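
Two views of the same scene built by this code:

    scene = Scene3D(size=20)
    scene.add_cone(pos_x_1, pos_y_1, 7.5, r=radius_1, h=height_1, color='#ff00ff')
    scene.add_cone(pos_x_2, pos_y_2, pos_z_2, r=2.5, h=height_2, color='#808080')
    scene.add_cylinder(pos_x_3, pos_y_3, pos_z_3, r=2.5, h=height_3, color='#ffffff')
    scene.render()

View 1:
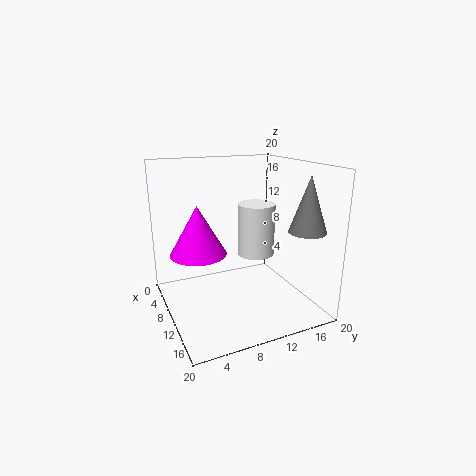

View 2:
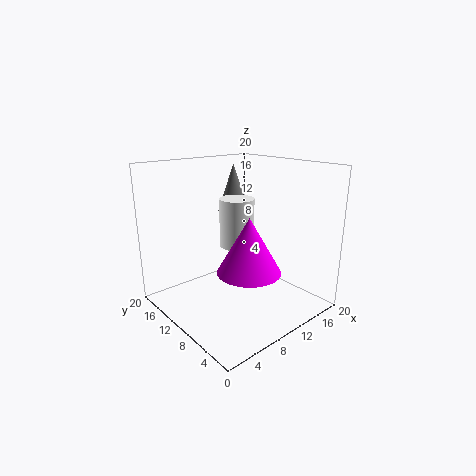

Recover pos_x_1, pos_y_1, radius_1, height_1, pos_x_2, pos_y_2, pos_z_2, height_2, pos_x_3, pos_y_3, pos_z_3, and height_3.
pos_x_1 = 7.5; pos_y_1 = 5; radius_1 = 4; height_1 = 7; pos_x_2 = 15.5; pos_y_2 = 17.5; pos_z_2 = 11.5; height_2 = 7.5; pos_x_3 = 11.5; pos_y_3 = 12; pos_z_3 = 8; height_3 = 7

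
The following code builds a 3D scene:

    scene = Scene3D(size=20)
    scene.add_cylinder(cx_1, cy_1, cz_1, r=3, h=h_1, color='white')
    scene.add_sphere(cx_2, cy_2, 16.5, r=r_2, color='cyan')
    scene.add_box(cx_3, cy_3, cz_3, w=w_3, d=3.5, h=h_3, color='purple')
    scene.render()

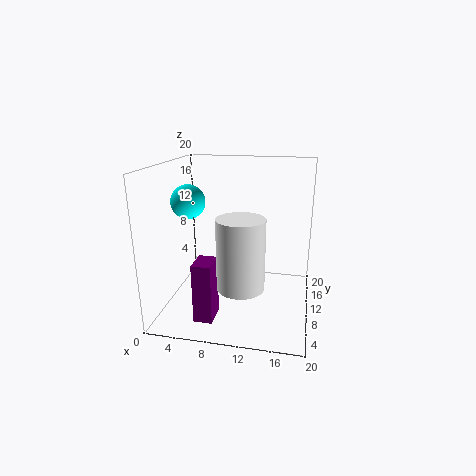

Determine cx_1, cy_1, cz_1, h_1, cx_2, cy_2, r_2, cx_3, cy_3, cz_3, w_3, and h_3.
cx_1 = 11.5, cy_1 = 4.5, cz_1 = 5.5, h_1 = 9, cx_2 = 5.5, cy_2 = 3.5, r_2 = 2, cx_3 = 5.5, cy_3 = 3, cz_3 = 0.5, w_3 = 2.5, h_3 = 8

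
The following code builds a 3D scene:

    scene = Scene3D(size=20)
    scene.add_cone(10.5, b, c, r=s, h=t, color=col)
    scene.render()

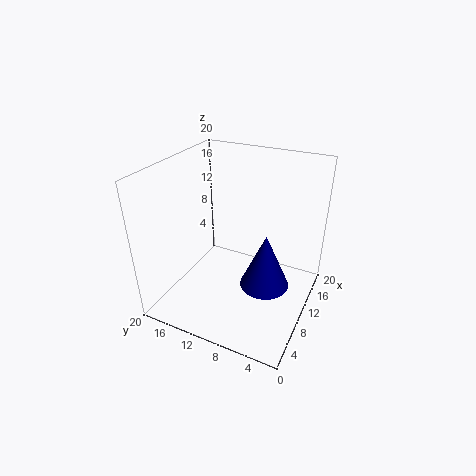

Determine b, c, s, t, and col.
b = 6; c = 3; s = 3.5; t = 8; col = 'navy'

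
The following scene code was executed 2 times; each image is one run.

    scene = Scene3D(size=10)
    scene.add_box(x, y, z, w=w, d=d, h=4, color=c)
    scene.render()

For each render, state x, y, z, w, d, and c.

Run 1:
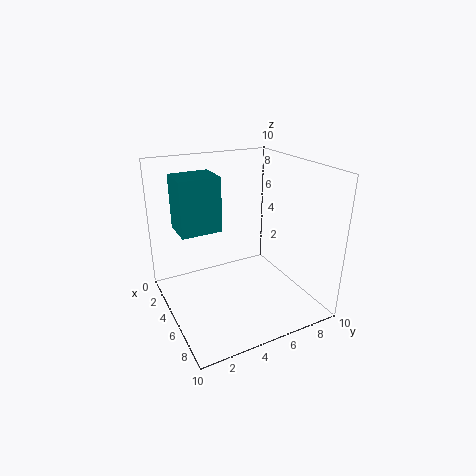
x = 1; y = 1.5; z = 5; w = 2.5; d = 3; c = 'teal'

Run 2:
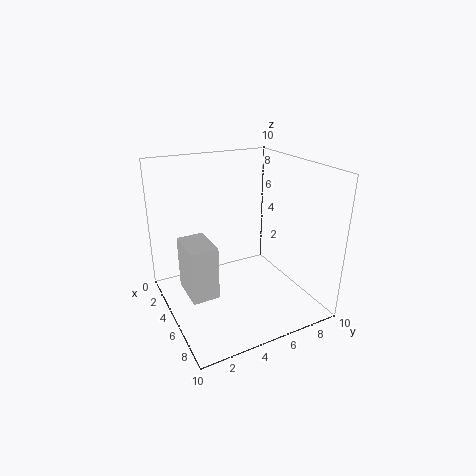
x = 2; y = 1.5; z = 0.5; w = 3; d = 2; c = 'lightgray'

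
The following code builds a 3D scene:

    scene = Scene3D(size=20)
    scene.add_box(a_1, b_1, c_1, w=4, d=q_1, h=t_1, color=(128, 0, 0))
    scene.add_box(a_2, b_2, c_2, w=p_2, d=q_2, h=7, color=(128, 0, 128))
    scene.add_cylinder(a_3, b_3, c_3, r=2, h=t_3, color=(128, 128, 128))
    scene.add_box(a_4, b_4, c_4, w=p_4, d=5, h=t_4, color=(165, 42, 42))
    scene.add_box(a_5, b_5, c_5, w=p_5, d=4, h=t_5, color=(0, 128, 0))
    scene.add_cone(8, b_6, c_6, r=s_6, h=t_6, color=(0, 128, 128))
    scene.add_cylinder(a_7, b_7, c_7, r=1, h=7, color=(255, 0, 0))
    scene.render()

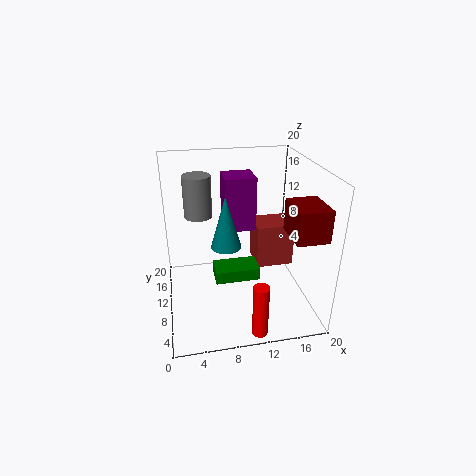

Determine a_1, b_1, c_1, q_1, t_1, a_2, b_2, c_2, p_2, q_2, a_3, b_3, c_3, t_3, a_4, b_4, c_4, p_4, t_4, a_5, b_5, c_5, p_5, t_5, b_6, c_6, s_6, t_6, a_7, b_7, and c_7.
a_1 = 15; b_1 = 1; c_1 = 13; q_1 = 5; t_1 = 4; a_2 = 8; b_2 = 8; c_2 = 12; p_2 = 4; q_2 = 4; a_3 = 5; b_3 = 14; c_3 = 12; t_3 = 6; a_4 = 14; b_4 = 14; c_4 = 2; p_4 = 6; t_4 = 7; a_5 = 7; b_5 = 12; c_5 = 1; p_5 = 7; t_5 = 2; b_6 = 8; c_6 = 10; s_6 = 2; t_6 = 7; a_7 = 11; b_7 = 1; c_7 = 1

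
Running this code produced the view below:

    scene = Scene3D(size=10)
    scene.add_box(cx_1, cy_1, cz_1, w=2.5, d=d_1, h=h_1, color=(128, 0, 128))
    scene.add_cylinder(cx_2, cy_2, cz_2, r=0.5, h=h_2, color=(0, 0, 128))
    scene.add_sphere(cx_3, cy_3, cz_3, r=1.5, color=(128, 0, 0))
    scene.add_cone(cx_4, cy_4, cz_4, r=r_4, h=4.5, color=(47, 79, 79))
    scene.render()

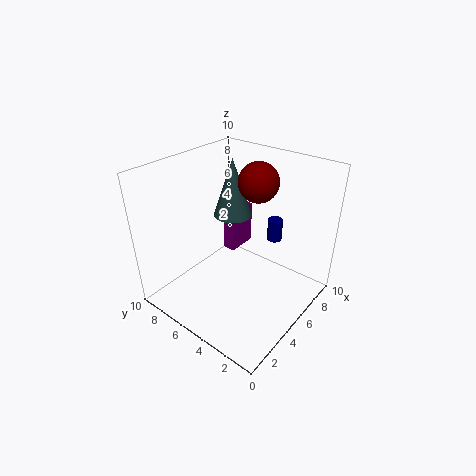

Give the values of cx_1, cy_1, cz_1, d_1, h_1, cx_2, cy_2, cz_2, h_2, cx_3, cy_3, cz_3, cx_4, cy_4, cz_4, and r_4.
cx_1 = 7.5; cy_1 = 7.5; cz_1 = 1.5; d_1 = 1; h_1 = 3.5; cx_2 = 6.5; cy_2 = 3; cz_2 = 5; h_2 = 1.5; cx_3 = 8; cy_3 = 5.5; cz_3 = 8; cx_4 = 7.5; cy_4 = 7.5; cz_4 = 5; r_4 = 1.5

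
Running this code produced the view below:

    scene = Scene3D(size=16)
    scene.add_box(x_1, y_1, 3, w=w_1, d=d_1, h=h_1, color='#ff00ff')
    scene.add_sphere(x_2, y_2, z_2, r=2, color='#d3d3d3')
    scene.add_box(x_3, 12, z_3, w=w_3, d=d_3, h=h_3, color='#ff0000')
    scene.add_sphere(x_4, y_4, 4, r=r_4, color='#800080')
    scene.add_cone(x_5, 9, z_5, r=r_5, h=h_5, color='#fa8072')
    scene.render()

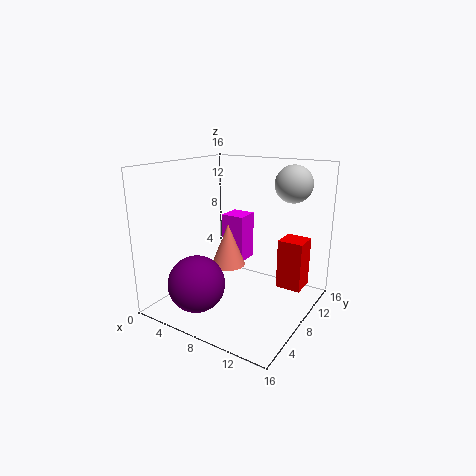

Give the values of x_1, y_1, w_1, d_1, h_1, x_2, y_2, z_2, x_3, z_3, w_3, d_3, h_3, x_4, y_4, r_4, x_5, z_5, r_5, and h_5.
x_1 = 3, y_1 = 12, w_1 = 3, d_1 = 3, h_1 = 6, x_2 = 13, y_2 = 11, z_2 = 14, x_3 = 11, z_3 = 1, w_3 = 3, d_3 = 3, h_3 = 6, x_4 = 6, y_4 = 3, r_4 = 3, x_5 = 6, z_5 = 4, r_5 = 2, h_5 = 5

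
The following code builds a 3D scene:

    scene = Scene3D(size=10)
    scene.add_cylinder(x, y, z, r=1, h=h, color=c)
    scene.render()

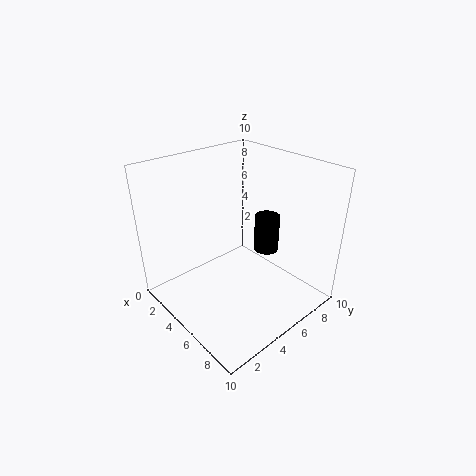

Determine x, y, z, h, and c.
x = 4, y = 9, z = 2, h = 3, c = 'black'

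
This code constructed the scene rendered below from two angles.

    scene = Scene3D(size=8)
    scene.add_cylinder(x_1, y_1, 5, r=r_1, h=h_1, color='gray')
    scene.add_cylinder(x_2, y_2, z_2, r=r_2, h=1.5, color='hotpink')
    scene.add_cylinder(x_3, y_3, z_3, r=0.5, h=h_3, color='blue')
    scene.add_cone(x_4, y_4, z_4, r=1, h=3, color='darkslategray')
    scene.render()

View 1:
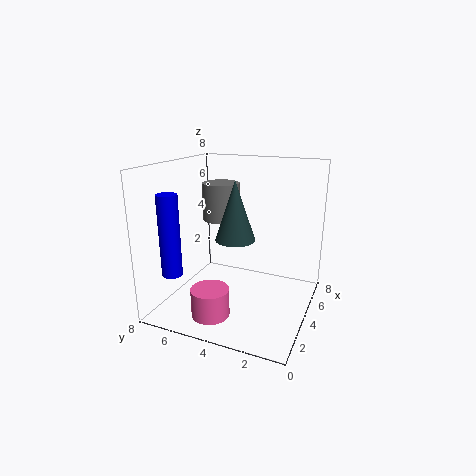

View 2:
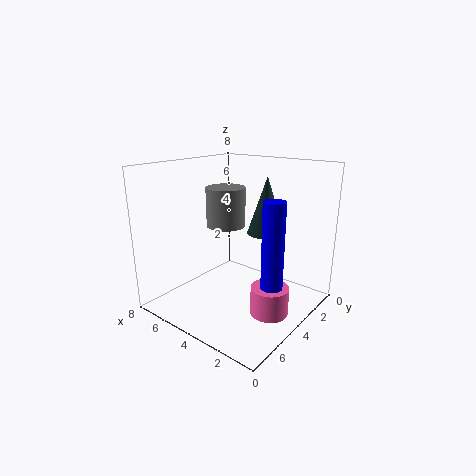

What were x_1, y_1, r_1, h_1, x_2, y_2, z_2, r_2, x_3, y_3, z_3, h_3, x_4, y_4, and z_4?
x_1 = 4
y_1 = 5
r_1 = 1
h_1 = 2
x_2 = 1.5
y_2 = 4.5
z_2 = 0.5
r_2 = 1
x_3 = 0.5
y_3 = 6
z_3 = 3
h_3 = 4
x_4 = 2.5
y_4 = 3.5
z_4 = 4.5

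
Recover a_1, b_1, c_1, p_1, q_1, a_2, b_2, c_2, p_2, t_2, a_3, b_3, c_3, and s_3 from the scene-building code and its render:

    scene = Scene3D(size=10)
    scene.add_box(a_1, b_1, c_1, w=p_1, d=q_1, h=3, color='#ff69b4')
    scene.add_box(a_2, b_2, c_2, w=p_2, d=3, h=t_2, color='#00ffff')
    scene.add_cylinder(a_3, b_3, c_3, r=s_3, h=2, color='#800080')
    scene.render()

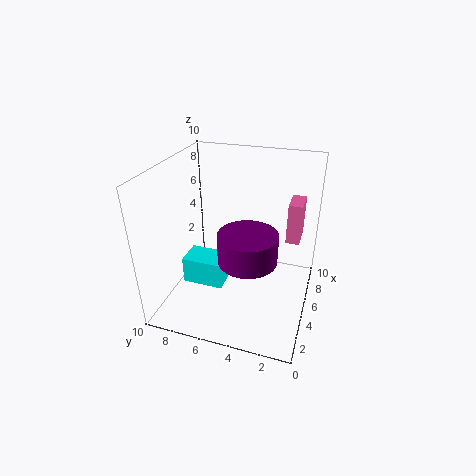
a_1 = 7, b_1 = 1, c_1 = 4, p_1 = 2, q_1 = 1, a_2 = 4, b_2 = 6, c_2 = 1, p_2 = 2, t_2 = 2, a_3 = 4, b_3 = 4, c_3 = 4, s_3 = 2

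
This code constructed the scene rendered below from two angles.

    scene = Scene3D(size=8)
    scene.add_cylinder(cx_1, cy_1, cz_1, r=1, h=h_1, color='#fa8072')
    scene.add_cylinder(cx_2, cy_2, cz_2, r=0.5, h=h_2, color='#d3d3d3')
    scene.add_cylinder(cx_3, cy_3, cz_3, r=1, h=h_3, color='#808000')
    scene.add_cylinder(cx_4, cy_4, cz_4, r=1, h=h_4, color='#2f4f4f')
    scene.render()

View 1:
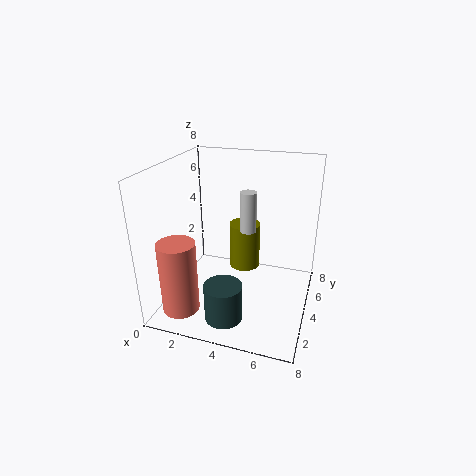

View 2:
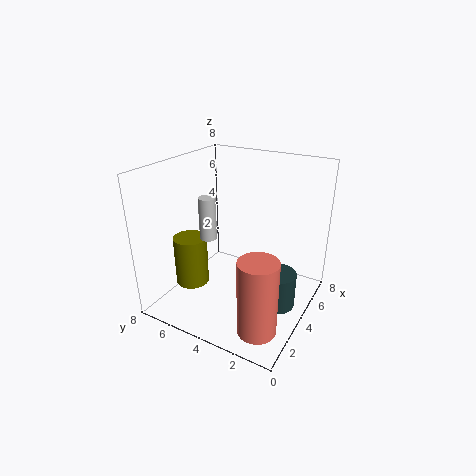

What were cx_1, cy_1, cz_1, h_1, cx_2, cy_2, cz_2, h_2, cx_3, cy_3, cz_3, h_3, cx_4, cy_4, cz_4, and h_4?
cx_1 = 1.5; cy_1 = 1.5; cz_1 = 0.5; h_1 = 4; cx_2 = 4; cy_2 = 6; cz_2 = 3.5; h_2 = 2.5; cx_3 = 3.5; cy_3 = 7; cz_3 = 0.5; h_3 = 3; cx_4 = 4; cy_4 = 1.5; cz_4 = 0.5; h_4 = 2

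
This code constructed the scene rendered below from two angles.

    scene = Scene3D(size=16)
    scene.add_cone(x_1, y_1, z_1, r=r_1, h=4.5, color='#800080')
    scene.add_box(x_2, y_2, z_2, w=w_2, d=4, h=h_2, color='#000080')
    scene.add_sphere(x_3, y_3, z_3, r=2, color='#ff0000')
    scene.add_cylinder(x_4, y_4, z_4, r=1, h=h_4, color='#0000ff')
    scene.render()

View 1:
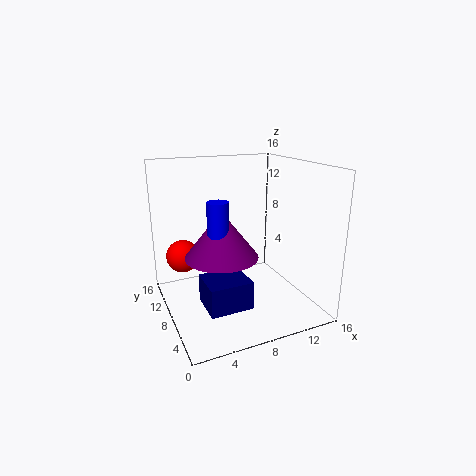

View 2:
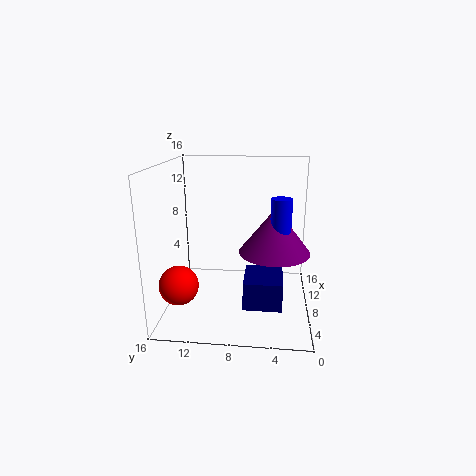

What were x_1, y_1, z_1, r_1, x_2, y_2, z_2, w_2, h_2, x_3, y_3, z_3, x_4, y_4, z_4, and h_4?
x_1 = 4.5, y_1 = 4, z_1 = 8, r_1 = 3.5, x_2 = 3, y_2 = 3, z_2 = 2, w_2 = 4.5, h_2 = 3, x_3 = 3, y_3 = 13.5, z_3 = 4.5, x_4 = 4, y_4 = 3.5, z_4 = 7.5, h_4 = 6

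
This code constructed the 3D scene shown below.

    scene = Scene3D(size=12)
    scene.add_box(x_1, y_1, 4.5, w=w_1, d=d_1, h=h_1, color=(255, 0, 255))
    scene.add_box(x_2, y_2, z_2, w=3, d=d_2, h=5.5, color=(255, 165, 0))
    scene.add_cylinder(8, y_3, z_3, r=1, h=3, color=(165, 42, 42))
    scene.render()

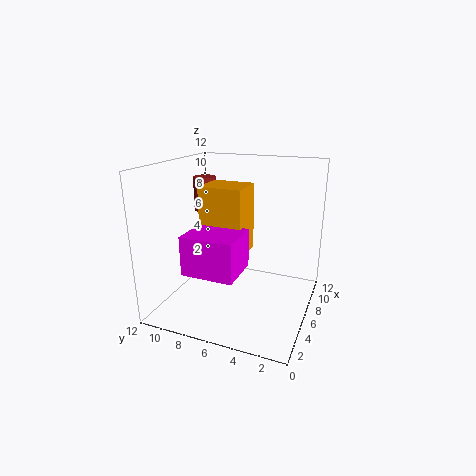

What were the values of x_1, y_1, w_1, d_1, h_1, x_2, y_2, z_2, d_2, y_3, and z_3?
x_1 = 1; y_1 = 4.5; w_1 = 3.5; d_1 = 4; h_1 = 3; x_2 = 4; y_2 = 5; z_2 = 5; d_2 = 3.5; y_3 = 10; z_3 = 7.5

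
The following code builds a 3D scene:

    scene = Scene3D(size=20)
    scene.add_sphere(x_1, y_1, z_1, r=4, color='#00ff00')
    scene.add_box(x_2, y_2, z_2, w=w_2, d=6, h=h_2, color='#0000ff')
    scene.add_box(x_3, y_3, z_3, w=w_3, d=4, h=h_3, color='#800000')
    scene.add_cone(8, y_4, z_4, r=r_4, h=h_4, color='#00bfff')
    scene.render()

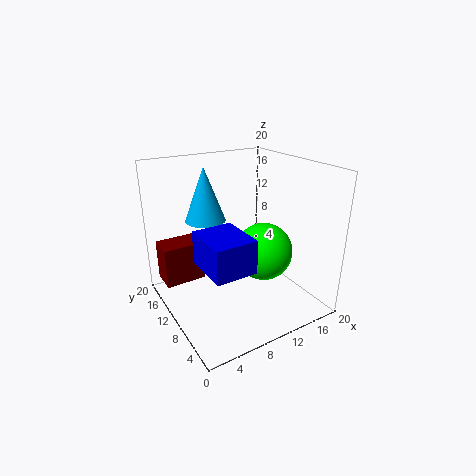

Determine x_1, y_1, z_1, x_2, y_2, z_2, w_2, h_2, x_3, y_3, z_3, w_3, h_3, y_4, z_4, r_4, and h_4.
x_1 = 13; y_1 = 8; z_1 = 8; x_2 = 2; y_2 = 1; z_2 = 10; w_2 = 5; h_2 = 4; x_3 = 1; y_3 = 15; z_3 = 2; w_3 = 6; h_3 = 6; y_4 = 16; z_4 = 11; r_4 = 3; h_4 = 8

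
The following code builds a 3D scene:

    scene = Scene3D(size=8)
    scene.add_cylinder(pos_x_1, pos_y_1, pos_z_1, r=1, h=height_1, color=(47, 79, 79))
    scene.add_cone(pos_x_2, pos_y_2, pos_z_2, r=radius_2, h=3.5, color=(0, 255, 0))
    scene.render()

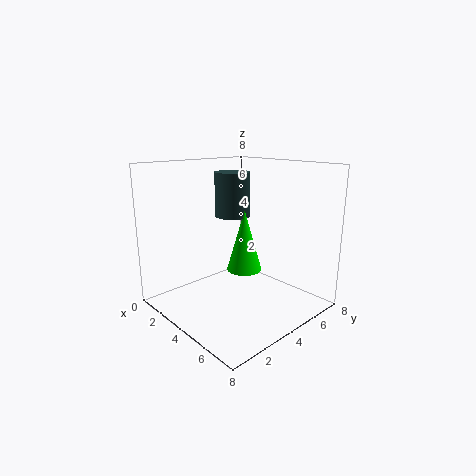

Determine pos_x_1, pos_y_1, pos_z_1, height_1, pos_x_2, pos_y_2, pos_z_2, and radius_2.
pos_x_1 = 3, pos_y_1 = 4.5, pos_z_1 = 5, height_1 = 2.5, pos_x_2 = 4, pos_y_2 = 4.5, pos_z_2 = 2, radius_2 = 1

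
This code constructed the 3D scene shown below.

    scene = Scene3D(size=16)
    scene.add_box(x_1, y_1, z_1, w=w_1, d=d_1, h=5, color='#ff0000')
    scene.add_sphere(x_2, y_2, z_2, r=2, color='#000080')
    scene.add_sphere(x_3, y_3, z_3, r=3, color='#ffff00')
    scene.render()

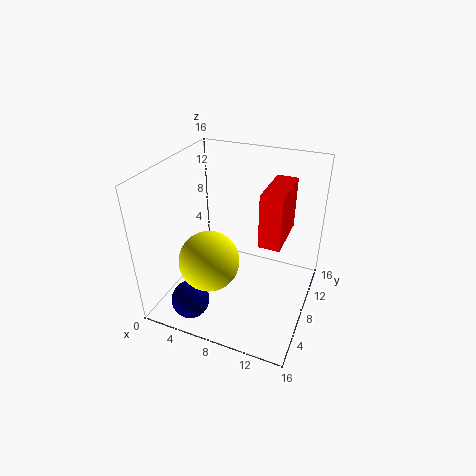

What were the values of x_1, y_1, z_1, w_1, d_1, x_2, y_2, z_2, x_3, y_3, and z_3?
x_1 = 12
y_1 = 3
z_1 = 11
w_1 = 2
d_1 = 5
x_2 = 5
y_2 = 2
z_2 = 3
x_3 = 7
y_3 = 3
z_3 = 8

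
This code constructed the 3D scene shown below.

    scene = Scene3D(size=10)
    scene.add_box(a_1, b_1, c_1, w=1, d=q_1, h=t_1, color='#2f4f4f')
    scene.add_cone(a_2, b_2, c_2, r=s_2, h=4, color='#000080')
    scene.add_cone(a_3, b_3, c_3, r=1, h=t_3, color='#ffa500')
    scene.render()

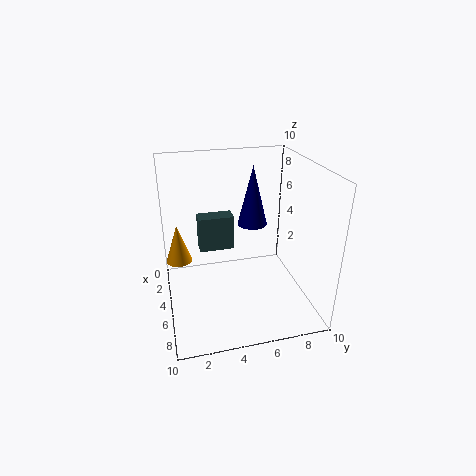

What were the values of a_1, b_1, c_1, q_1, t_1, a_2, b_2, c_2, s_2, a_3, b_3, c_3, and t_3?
a_1 = 7, b_1 = 2, c_1 = 6, q_1 = 2, t_1 = 2, a_2 = 5, b_2 = 6, c_2 = 6, s_2 = 1, a_3 = 2, b_3 = 1, c_3 = 2, t_3 = 3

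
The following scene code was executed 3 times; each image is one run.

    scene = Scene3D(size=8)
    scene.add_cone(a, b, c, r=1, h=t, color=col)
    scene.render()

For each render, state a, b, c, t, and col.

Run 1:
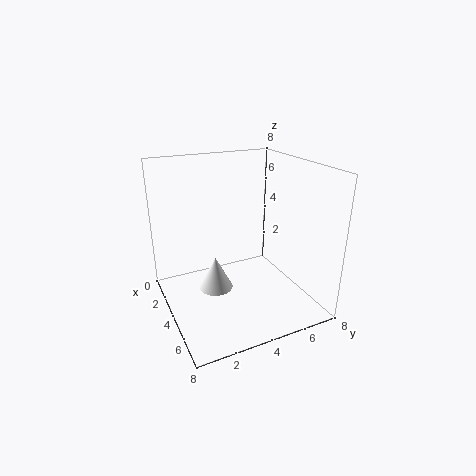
a = 3, b = 3, c = 0.5, t = 2, col = 'white'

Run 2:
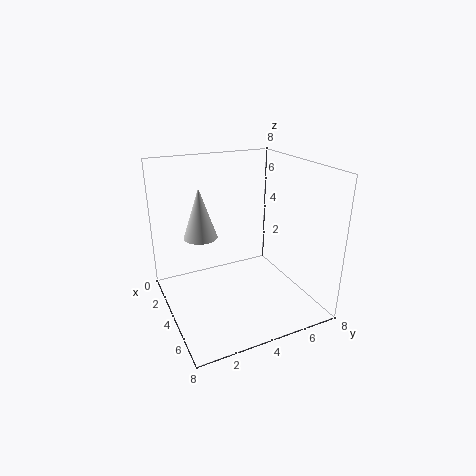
a = 2, b = 2.5, c = 3.5, t = 3, col = 'lightgray'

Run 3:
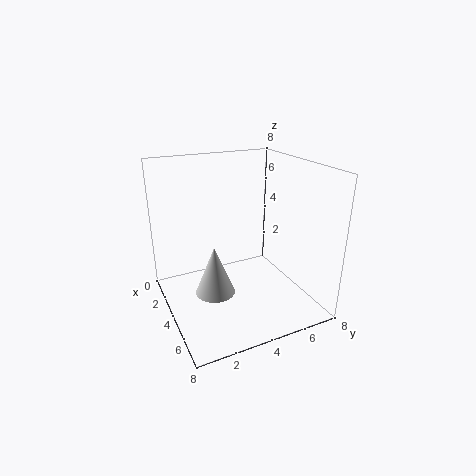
a = 5.5, b = 2, c = 2, t = 2.5, col = 'lightgray'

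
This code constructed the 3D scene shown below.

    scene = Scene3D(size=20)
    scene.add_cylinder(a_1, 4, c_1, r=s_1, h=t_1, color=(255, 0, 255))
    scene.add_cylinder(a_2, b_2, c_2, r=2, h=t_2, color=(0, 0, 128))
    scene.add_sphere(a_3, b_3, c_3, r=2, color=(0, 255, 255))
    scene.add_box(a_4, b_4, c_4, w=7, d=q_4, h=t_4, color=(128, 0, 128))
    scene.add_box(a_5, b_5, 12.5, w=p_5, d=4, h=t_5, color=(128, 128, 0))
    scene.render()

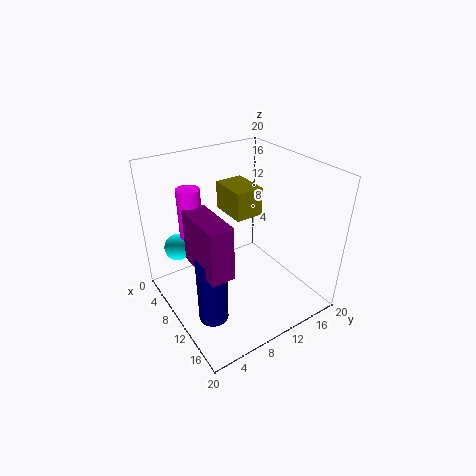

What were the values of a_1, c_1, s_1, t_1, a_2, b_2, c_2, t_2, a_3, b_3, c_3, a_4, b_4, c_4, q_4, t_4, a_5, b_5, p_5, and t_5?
a_1 = 8
c_1 = 11.5
s_1 = 1.5
t_1 = 6.5
a_2 = 13
b_2 = 4
c_2 = 1
t_2 = 9.5
a_3 = 2.5
b_3 = 4
c_3 = 6.5
a_4 = 9
b_4 = 2.5
c_4 = 9
q_4 = 3
t_4 = 7
a_5 = 4.5
b_5 = 10
p_5 = 5.5
t_5 = 4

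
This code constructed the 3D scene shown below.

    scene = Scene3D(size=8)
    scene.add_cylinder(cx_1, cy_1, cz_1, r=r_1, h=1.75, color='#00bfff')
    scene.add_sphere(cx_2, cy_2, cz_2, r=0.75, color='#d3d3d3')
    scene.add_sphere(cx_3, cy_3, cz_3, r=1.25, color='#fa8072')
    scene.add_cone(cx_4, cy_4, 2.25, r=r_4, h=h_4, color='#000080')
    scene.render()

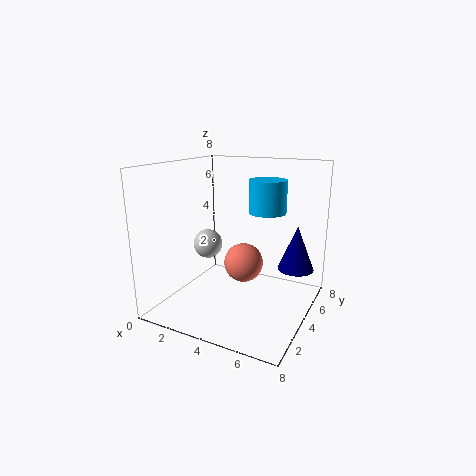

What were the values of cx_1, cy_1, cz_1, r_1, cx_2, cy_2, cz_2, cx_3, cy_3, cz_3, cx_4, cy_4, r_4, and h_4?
cx_1 = 5.5
cy_1 = 4.5
cz_1 = 5.5
r_1 = 1
cx_2 = 3
cy_2 = 2.5
cz_2 = 4
cx_3 = 3.25
cy_3 = 6.25
cz_3 = 1.5
cx_4 = 7
cy_4 = 5.25
r_4 = 1
h_4 = 2.5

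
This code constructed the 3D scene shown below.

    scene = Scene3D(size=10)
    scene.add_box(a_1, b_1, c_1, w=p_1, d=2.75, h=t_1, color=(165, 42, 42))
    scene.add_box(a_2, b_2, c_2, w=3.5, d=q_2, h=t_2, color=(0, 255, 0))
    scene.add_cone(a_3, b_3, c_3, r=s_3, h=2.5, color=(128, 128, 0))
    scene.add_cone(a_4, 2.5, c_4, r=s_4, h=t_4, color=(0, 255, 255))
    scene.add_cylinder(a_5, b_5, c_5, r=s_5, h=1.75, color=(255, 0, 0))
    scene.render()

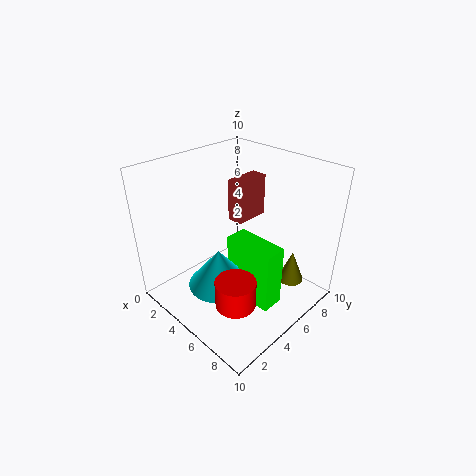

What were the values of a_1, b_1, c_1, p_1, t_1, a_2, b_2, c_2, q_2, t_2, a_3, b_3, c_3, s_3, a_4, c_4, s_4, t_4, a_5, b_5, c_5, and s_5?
a_1 = 2.25; b_1 = 6.75; c_1 = 4.75; p_1 = 1.25; t_1 = 3.25; a_2 = 5.25; b_2 = 3.75; c_2 = 1.5; q_2 = 1.5; t_2 = 4.25; a_3 = 7; b_3 = 9; c_3 = 0.25; s_3 = 1; a_4 = 5.75; c_4 = 3; s_4 = 2; t_4 = 2.5; a_5 = 7.75; b_5 = 2; c_5 = 2.75; s_5 = 1.25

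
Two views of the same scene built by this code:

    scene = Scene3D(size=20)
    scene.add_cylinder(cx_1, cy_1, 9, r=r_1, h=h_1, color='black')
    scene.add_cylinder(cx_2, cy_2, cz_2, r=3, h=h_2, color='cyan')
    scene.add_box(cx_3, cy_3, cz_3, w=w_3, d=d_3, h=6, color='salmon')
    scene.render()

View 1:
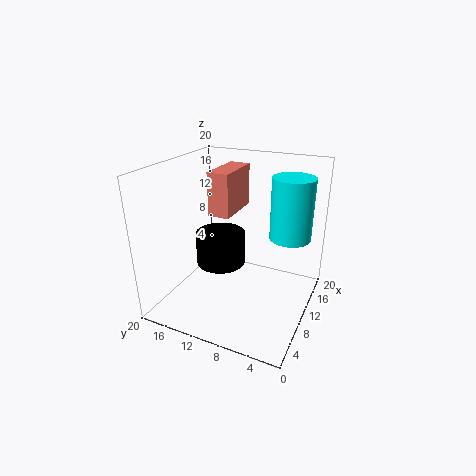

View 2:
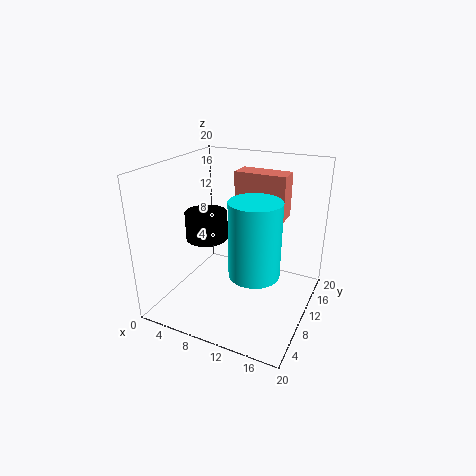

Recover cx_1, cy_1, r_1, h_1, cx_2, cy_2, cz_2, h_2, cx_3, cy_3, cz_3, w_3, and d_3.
cx_1 = 5
cy_1 = 10
r_1 = 3
h_1 = 4
cx_2 = 15
cy_2 = 4
cz_2 = 9
h_2 = 9
cx_3 = 9
cy_3 = 11
cz_3 = 13
w_3 = 7
d_3 = 3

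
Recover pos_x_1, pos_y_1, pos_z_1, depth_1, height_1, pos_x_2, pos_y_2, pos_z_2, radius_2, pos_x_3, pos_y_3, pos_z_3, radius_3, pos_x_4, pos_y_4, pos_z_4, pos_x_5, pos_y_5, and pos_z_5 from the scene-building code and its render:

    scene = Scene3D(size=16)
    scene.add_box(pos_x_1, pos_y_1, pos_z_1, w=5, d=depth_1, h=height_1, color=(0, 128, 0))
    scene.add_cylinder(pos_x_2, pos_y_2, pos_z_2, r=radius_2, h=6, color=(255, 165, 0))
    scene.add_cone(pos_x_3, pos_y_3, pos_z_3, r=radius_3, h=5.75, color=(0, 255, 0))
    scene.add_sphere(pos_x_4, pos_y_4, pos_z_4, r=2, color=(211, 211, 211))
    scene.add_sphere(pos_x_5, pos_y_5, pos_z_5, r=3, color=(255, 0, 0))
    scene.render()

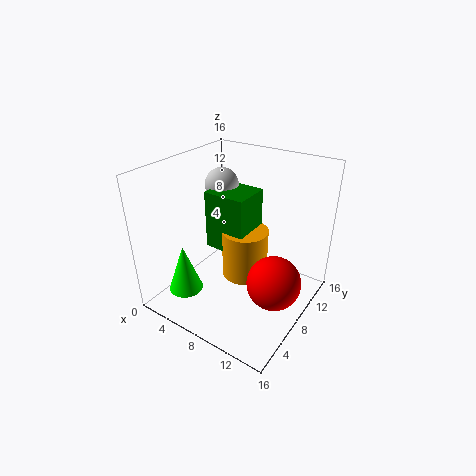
pos_x_1 = 3.25, pos_y_1 = 8.25, pos_z_1 = 5.25, depth_1 = 4.5, height_1 = 7, pos_x_2 = 7.5, pos_y_2 = 10.25, pos_z_2 = 1.75, radius_2 = 2.75, pos_x_3 = 2.75, pos_y_3 = 4.5, pos_z_3 = 1, radius_3 = 2, pos_x_4 = 3.5, pos_y_4 = 11.25, pos_z_4 = 12.25, pos_x_5 = 12.75, pos_y_5 = 8, pos_z_5 = 3.75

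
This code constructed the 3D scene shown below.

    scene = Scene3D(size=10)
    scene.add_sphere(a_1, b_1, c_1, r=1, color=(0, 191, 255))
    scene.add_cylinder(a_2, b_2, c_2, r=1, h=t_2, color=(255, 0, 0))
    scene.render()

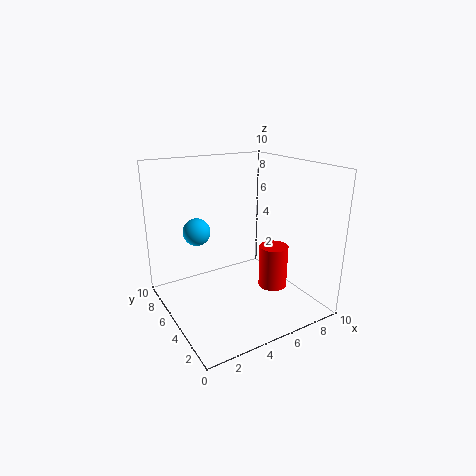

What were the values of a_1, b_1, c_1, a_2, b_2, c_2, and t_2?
a_1 = 3
b_1 = 7.5
c_1 = 5
a_2 = 7
b_2 = 3.5
c_2 = 1.5
t_2 = 3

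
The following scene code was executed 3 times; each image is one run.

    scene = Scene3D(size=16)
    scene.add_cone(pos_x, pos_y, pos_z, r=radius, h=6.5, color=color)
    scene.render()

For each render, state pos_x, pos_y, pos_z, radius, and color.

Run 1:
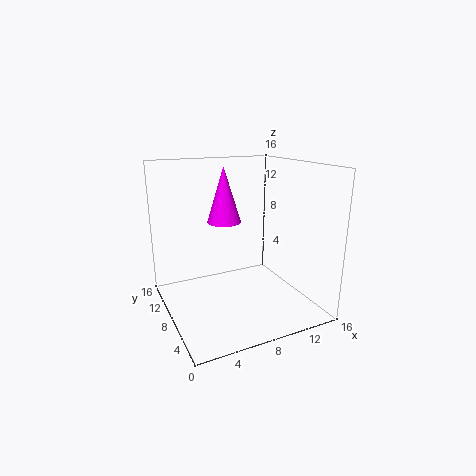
pos_x = 7.75; pos_y = 11.25; pos_z = 9; radius = 2; color = 'magenta'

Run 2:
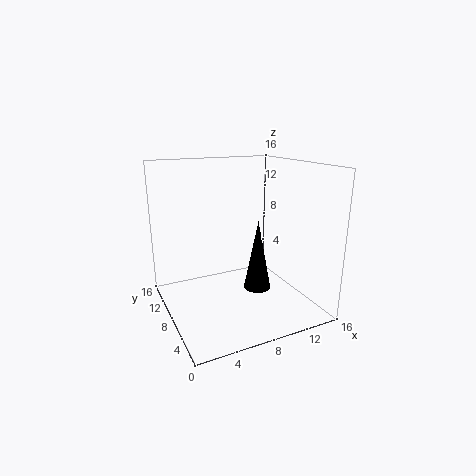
pos_x = 7; pos_y = 1.75; pos_z = 5.25; radius = 1.25; color = 'black'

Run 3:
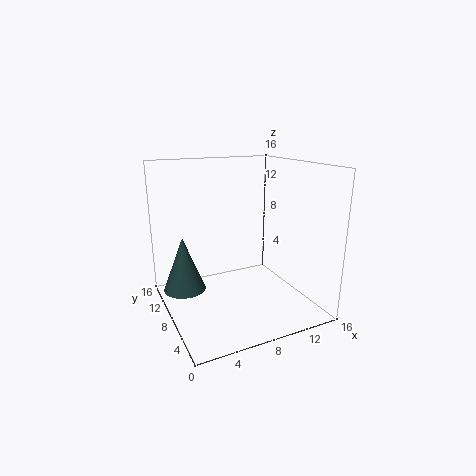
pos_x = 2.75; pos_y = 12; pos_z = 1; radius = 2.5; color = 'darkslategray'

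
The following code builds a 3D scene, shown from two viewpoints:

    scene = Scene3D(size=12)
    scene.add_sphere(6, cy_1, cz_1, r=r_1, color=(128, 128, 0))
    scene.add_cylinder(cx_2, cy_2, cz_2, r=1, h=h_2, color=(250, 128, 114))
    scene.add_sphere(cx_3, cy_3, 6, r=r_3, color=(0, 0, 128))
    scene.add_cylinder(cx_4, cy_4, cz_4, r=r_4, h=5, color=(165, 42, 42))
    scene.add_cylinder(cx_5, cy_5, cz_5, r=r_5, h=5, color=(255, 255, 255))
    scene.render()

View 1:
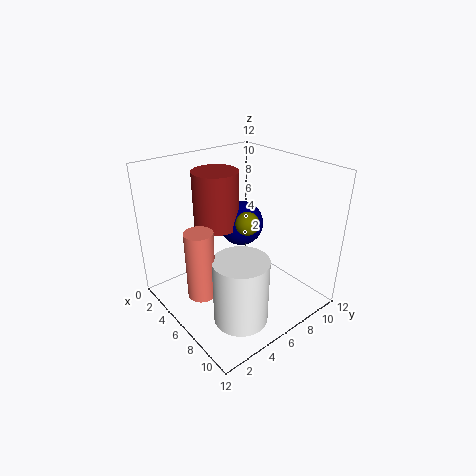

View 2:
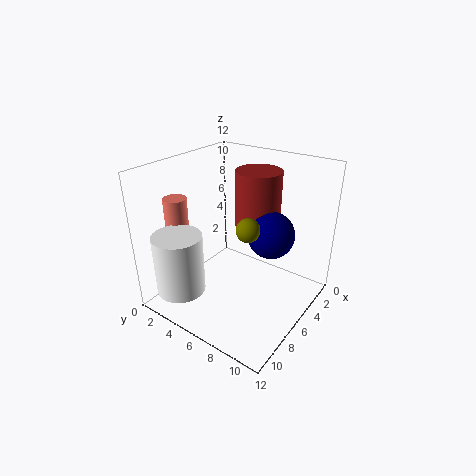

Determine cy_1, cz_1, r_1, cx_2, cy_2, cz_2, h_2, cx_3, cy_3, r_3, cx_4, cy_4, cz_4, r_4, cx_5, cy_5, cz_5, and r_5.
cy_1 = 7
cz_1 = 7
r_1 = 1
cx_2 = 8
cy_2 = 1
cz_2 = 4
h_2 = 5
cx_3 = 4
cy_3 = 8
r_3 = 2
cx_4 = 3
cy_4 = 6
cz_4 = 6
r_4 = 2
cx_5 = 10
cy_5 = 3
cz_5 = 2
r_5 = 2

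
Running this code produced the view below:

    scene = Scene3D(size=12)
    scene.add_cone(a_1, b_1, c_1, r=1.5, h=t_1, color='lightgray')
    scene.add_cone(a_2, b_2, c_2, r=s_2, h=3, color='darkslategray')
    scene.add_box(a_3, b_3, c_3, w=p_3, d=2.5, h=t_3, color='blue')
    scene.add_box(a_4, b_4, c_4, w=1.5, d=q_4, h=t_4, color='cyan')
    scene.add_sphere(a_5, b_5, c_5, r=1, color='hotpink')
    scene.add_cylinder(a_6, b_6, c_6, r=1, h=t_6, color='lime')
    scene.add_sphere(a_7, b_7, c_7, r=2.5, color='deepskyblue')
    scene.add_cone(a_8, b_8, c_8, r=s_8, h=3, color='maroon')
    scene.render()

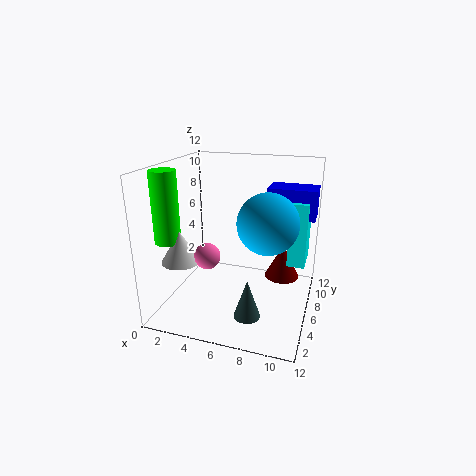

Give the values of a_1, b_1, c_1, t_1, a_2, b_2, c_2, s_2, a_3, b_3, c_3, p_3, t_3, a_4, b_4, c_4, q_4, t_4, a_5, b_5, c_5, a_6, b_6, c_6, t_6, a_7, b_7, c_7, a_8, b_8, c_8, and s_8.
a_1 = 2.5, b_1 = 2.5, c_1 = 5, t_1 = 2.5, a_2 = 8, b_2 = 2, c_2 = 1.5, s_2 = 1, a_3 = 8, b_3 = 7.5, c_3 = 7.5, p_3 = 4, t_3 = 2.5, a_4 = 10, b_4 = 7, c_4 = 3.5, q_4 = 3, t_4 = 5.5, a_5 = 4.5, b_5 = 3, c_5 = 5.5, a_6 = 1.5, b_6 = 2.5, c_6 = 6.5, t_6 = 5.5, a_7 = 8.5, b_7 = 6, c_7 = 7.5, a_8 = 9.5, b_8 = 8, c_8 = 2, s_8 = 1.5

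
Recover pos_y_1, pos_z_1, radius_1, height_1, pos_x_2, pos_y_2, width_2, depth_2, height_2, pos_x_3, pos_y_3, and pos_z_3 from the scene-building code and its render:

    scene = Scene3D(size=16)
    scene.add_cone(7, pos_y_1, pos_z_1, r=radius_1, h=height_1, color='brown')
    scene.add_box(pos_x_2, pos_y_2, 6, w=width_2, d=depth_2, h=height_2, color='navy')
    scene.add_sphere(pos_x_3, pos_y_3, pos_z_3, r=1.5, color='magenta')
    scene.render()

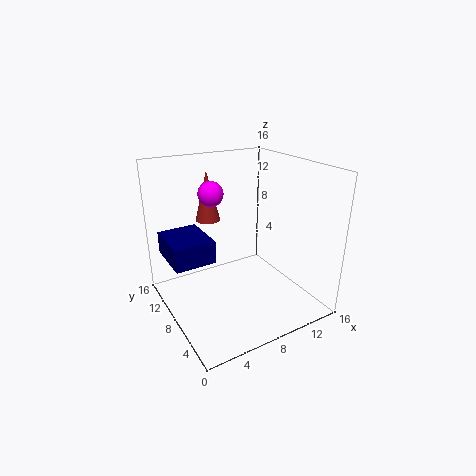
pos_y_1 = 13.5; pos_z_1 = 8.5; radius_1 = 1.5; height_1 = 6; pos_x_2 = 0.5; pos_y_2 = 7.5; width_2 = 4.5; depth_2 = 5.5; height_2 = 2.5; pos_x_3 = 7; pos_y_3 = 12.5; pos_z_3 = 12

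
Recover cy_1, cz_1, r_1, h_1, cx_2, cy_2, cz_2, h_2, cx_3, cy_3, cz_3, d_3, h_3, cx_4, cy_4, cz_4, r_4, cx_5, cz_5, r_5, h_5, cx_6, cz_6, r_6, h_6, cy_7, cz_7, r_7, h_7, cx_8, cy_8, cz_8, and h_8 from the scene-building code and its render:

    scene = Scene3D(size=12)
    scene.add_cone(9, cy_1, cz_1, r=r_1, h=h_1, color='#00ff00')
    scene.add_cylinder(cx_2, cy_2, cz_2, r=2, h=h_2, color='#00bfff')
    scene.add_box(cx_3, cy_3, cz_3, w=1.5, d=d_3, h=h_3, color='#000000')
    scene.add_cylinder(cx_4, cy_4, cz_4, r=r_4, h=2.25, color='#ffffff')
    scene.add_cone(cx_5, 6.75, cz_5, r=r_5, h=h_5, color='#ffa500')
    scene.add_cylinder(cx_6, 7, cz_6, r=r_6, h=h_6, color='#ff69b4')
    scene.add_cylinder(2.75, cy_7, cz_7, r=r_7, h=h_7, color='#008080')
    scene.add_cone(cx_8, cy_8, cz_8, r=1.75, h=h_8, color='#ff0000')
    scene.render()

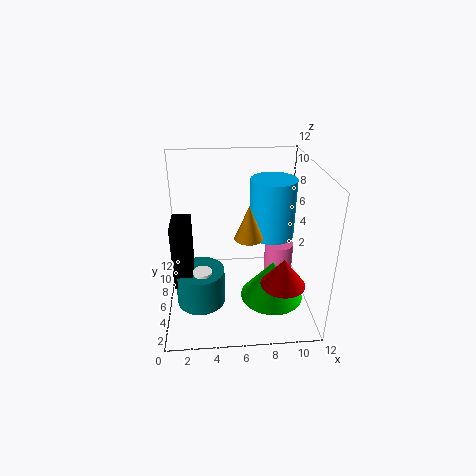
cy_1 = 5.5; cz_1 = 0.25; r_1 = 2.75; h_1 = 3.5; cx_2 = 9.25; cy_2 = 8.25; cz_2 = 5; h_2 = 5.25; cx_3 = 0.75; cy_3 = 3.5; cz_3 = 3; d_3 = 2.75; h_3 = 5.25; cx_4 = 3; cy_4 = 4; cz_4 = 2; r_4 = 0.75; cx_5 = 7; cz_5 = 5.5; r_5 = 1.25; h_5 = 3; cx_6 = 9.75; cz_6 = 1.75; r_6 = 1.25; h_6 = 3; cy_7 = 4.5; cz_7 = 1; r_7 = 2; h_7 = 3; cx_8 = 9.25; cy_8 = 2.75; cz_8 = 3.5; h_8 = 2.25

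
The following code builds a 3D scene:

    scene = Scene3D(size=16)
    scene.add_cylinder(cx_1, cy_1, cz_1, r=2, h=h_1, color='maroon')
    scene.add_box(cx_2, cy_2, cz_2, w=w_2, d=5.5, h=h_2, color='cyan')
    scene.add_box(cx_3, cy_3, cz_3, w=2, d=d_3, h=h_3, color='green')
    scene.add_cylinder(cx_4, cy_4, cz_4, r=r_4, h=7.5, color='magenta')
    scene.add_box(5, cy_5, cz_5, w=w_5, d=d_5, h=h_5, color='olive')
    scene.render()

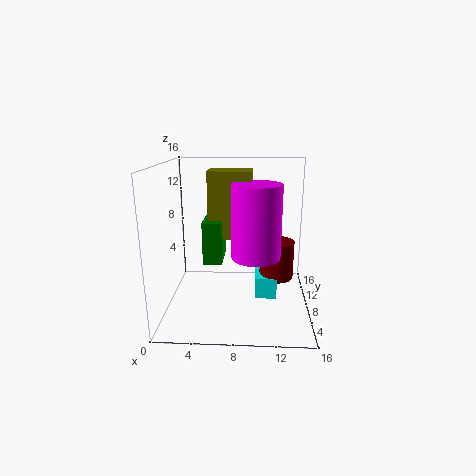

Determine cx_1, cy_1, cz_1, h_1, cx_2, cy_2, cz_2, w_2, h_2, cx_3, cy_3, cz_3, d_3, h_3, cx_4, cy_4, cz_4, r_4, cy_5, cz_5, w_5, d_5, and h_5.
cx_1 = 12.5
cy_1 = 10
cz_1 = 2.5
h_1 = 4.5
cx_2 = 10
cy_2 = 8
cz_2 = 0.5
w_2 = 2.5
h_2 = 2.5
cx_3 = 4.5
cy_3 = 5
cz_3 = 6
d_3 = 5
h_3 = 4.5
cx_4 = 10
cy_4 = 5
cz_4 = 7
r_4 = 2.5
cy_5 = 6
cz_5 = 8.5
w_5 = 4.5
d_5 = 3
h_5 = 7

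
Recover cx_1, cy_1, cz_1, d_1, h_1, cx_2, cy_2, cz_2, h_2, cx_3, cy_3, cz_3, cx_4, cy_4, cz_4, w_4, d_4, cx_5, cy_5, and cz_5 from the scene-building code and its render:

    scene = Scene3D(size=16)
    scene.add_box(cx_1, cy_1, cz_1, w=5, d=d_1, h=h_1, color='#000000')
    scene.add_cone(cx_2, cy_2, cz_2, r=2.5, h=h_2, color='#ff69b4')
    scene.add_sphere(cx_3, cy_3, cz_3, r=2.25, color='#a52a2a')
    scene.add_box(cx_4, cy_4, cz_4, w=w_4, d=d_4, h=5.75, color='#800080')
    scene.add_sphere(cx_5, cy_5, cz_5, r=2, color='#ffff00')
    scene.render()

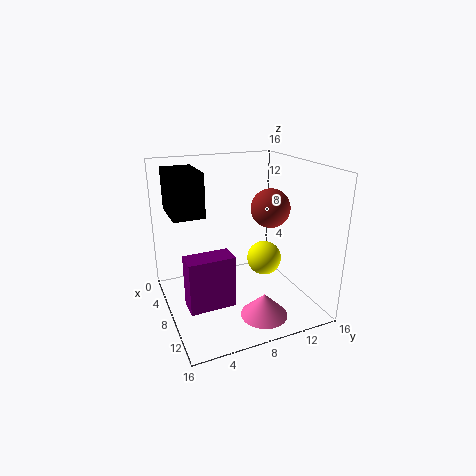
cx_1 = 4.25; cy_1 = 0.75; cz_1 = 11.25; d_1 = 3.25; h_1 = 4.5; cx_2 = 12.75; cy_2 = 9; cz_2 = 0.75; h_2 = 2.5; cx_3 = 7.5; cy_3 = 12.25; cz_3 = 10.75; cx_4 = 8.5; cy_4 = 1.5; cz_4 = 1.5; w_4 = 2.5; d_4 = 5; cx_5 = 7.75; cy_5 = 11.5; cz_5 = 4.75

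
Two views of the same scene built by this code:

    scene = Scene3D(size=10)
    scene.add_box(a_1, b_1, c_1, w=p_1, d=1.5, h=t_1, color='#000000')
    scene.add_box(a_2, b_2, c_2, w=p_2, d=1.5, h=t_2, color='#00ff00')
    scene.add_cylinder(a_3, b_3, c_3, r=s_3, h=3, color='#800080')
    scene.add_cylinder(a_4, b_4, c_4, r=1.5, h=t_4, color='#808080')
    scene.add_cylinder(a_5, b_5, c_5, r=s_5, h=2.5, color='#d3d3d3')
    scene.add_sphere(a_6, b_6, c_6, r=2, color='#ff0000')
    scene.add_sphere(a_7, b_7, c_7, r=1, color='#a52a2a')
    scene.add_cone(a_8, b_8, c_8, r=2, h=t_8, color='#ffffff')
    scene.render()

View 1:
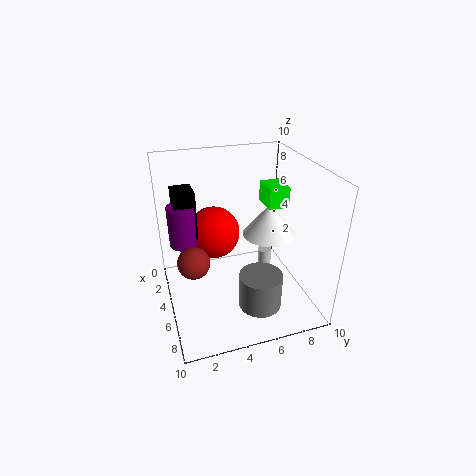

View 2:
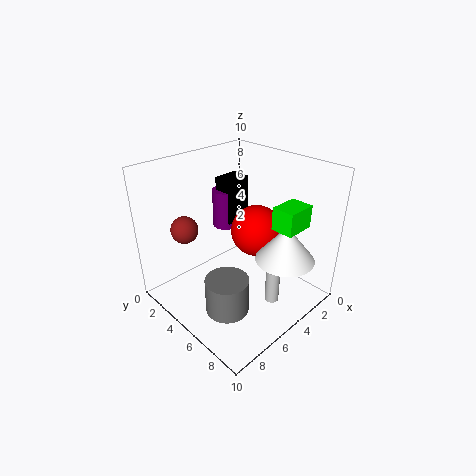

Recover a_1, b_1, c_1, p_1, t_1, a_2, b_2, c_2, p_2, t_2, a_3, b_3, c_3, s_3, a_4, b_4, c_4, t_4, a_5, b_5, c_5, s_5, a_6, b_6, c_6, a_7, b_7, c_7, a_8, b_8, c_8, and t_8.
a_1 = 1.5, b_1 = 1, c_1 = 4.5, p_1 = 2, t_1 = 3.5, a_2 = 2.5, b_2 = 7.5, c_2 = 6.5, p_2 = 2, t_2 = 1.5, a_3 = 3, b_3 = 1.5, c_3 = 4, s_3 = 1, a_4 = 7, b_4 = 6, c_4 = 0.5, t_4 = 2.5, a_5 = 4, b_5 = 7.5, c_5 = 0.5, s_5 = 0.5, a_6 = 2, b_6 = 4, c_6 = 4, a_7 = 7, b_7 = 1.5, c_7 = 5, a_8 = 3.5, b_8 = 8, c_8 = 4, t_8 = 2.5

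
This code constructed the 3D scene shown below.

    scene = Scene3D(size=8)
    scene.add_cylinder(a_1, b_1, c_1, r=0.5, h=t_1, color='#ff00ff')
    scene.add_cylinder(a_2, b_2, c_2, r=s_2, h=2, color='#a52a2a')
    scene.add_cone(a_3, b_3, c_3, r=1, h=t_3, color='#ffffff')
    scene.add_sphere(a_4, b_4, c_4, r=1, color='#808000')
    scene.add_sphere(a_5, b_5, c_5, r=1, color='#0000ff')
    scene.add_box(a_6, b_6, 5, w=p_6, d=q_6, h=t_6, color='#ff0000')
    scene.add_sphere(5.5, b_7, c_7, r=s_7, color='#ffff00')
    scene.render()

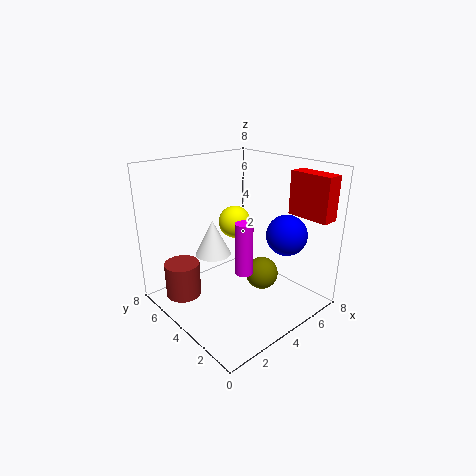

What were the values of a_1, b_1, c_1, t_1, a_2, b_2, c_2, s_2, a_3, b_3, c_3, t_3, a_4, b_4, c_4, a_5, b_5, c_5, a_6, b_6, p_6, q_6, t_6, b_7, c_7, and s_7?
a_1 = 4, b_1 = 3.5, c_1 = 2, t_1 = 3, a_2 = 1.5, b_2 = 6, c_2 = 0.5, s_2 = 1, a_3 = 3, b_3 = 5, c_3 = 3, t_3 = 2, a_4 = 6, b_4 = 4, c_4 = 1, a_5 = 4.5, b_5 = 1, c_5 = 5, a_6 = 7, b_6 = 0.5, p_6 = 1, q_6 = 2.5, t_6 = 2.5, b_7 = 6, c_7 = 4, s_7 = 1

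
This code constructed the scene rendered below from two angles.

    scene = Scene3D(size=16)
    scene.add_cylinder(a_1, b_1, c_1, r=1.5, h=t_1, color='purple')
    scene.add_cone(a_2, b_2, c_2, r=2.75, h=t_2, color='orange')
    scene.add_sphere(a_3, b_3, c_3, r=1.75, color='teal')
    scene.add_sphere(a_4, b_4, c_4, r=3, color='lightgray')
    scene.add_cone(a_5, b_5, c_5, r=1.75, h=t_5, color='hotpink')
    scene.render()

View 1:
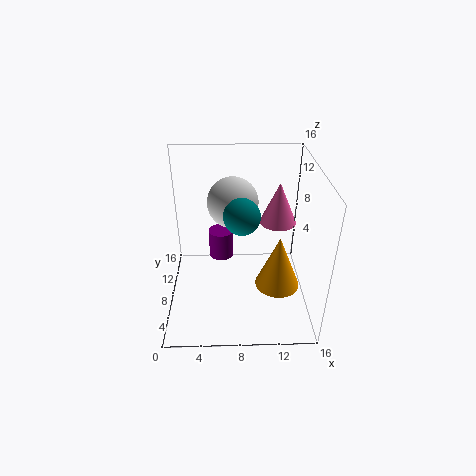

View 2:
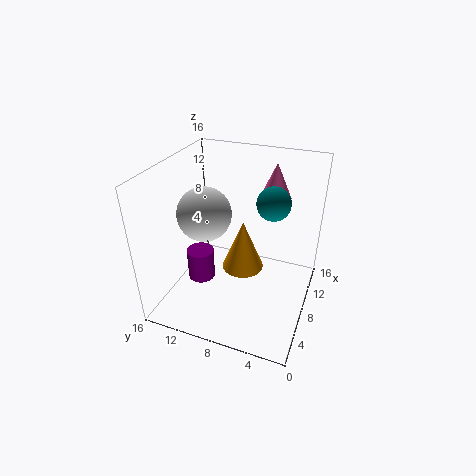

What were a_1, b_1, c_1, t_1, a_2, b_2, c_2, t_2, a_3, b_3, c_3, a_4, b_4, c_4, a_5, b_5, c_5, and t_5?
a_1 = 6, b_1 = 11.75, c_1 = 3.25, t_1 = 3.5, a_2 = 13, b_2 = 9.25, c_2 = 0.25, t_2 = 6.75, a_3 = 8.25, b_3 = 4.25, c_3 = 12.75, a_4 = 7.5, b_4 = 11.75, c_4 = 10.5, a_5 = 11.75, b_5 = 5, c_5 = 11.75, t_5 = 4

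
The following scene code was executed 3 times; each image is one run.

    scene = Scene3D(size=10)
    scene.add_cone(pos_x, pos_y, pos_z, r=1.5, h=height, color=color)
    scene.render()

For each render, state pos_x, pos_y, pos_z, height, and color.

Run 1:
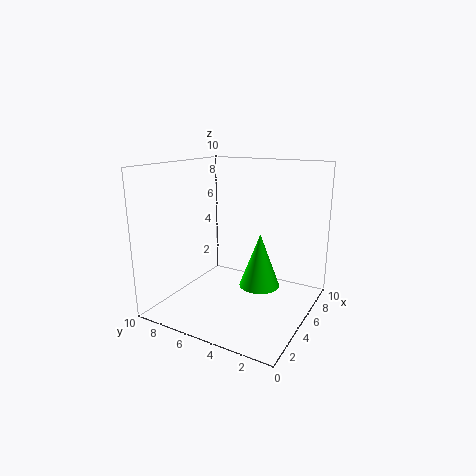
pos_x = 6.5, pos_y = 4, pos_z = 1, height = 4, color = 'lime'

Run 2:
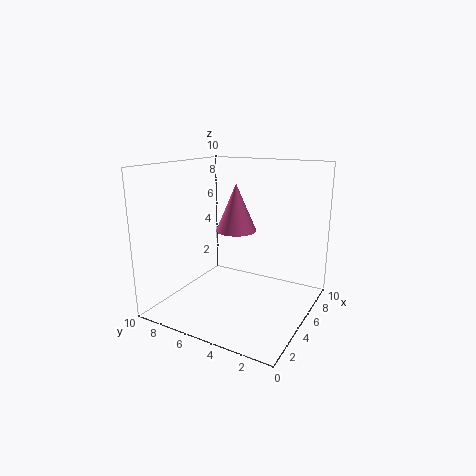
pos_x = 6.5, pos_y = 6, pos_z = 5, height = 3.5, color = 'hotpink'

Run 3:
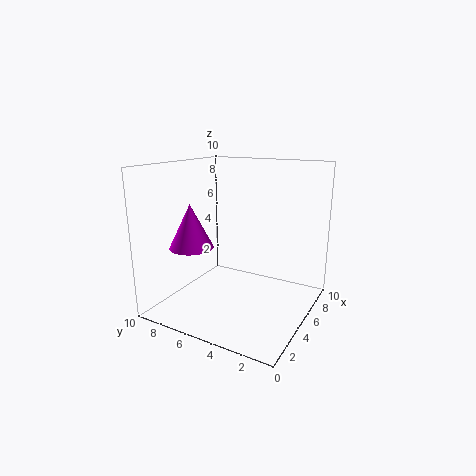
pos_x = 3, pos_y = 7.5, pos_z = 4.5, height = 3, color = 'magenta'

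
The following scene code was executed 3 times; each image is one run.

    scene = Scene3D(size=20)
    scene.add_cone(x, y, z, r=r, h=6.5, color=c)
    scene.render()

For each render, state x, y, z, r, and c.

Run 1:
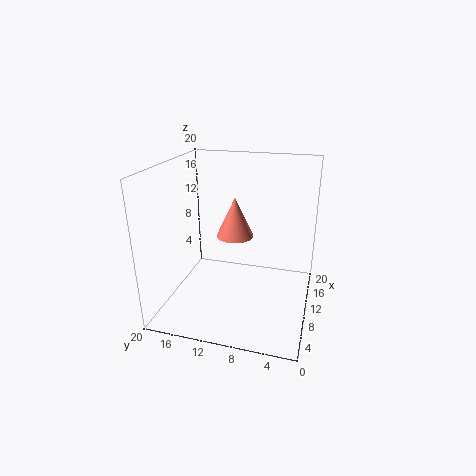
x = 17
y = 12.5
z = 7
r = 3
c = 'salmon'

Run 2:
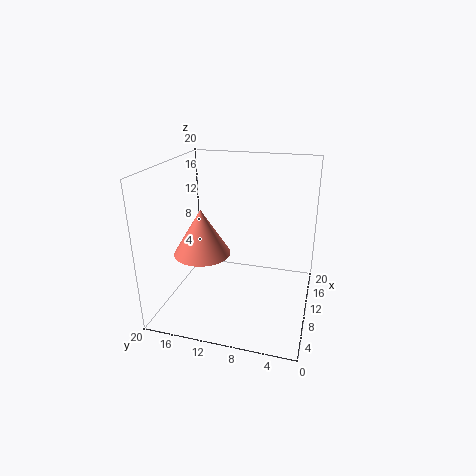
x = 9
y = 15
z = 7.5
r = 4
c = 'salmon'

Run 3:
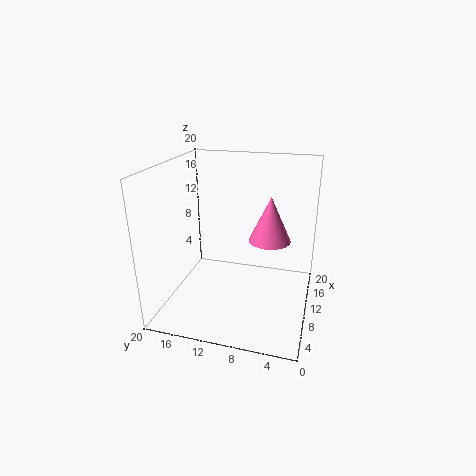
x = 12.5
y = 6
z = 9
r = 3
c = 'hotpink'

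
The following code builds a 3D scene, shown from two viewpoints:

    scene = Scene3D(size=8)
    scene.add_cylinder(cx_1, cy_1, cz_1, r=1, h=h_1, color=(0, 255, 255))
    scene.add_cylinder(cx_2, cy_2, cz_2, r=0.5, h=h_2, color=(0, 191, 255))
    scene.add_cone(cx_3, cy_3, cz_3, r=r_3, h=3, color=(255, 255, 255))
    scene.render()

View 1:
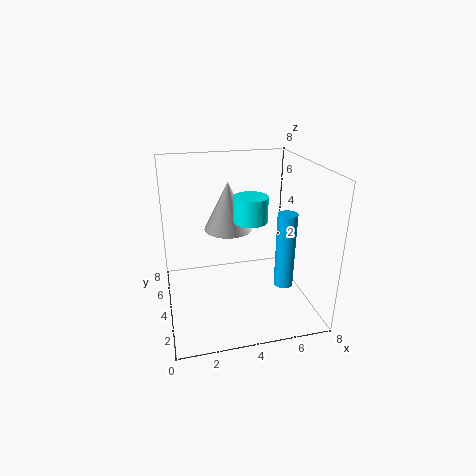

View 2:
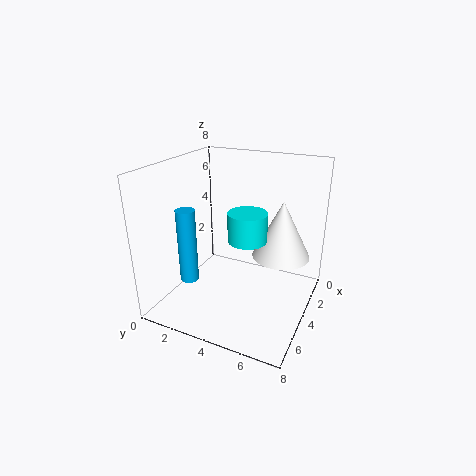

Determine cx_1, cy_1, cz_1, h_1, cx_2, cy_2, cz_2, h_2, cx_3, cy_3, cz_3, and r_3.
cx_1 = 5
cy_1 = 5
cz_1 = 4.5
h_1 = 1.5
cx_2 = 6
cy_2 = 2
cz_2 = 2
h_2 = 4
cx_3 = 4
cy_3 = 6.5
cz_3 = 3.5
r_3 = 1.5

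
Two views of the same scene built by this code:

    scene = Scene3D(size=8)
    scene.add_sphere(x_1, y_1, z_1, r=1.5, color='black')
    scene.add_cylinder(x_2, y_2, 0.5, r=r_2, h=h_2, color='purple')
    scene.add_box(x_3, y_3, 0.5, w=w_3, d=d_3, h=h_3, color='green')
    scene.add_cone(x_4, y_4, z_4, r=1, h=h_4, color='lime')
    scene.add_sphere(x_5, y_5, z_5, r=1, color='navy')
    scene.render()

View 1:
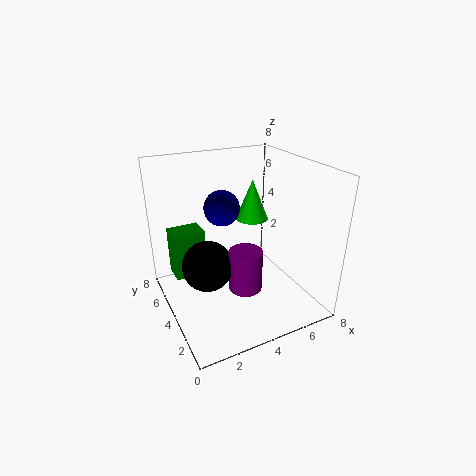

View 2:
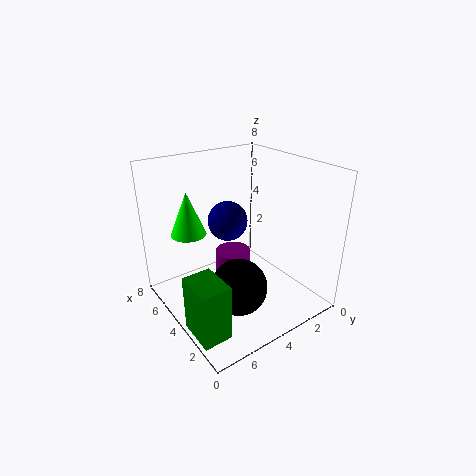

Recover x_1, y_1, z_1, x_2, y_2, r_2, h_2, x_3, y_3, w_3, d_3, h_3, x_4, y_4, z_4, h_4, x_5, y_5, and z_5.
x_1 = 2.5; y_1 = 5; z_1 = 2; x_2 = 4.5; y_2 = 4; r_2 = 1; h_2 = 2.5; x_3 = 1; y_3 = 6.5; w_3 = 2; d_3 = 1.5; h_3 = 3; x_4 = 6; y_4 = 6; z_4 = 4; h_4 = 2.5; x_5 = 3.5; y_5 = 5; z_5 = 5.5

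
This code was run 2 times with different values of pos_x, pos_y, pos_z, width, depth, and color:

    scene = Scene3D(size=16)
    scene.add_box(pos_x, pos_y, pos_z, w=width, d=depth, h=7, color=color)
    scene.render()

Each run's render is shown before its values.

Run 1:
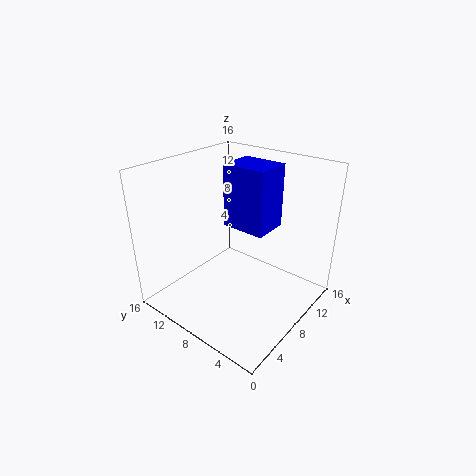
pos_x = 8, pos_y = 5, pos_z = 9, width = 4, depth = 5, color = 'blue'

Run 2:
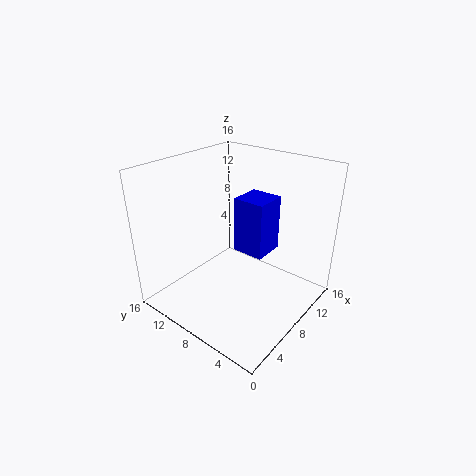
pos_x = 11, pos_y = 7, pos_z = 4, width = 4, depth = 4, color = 'blue'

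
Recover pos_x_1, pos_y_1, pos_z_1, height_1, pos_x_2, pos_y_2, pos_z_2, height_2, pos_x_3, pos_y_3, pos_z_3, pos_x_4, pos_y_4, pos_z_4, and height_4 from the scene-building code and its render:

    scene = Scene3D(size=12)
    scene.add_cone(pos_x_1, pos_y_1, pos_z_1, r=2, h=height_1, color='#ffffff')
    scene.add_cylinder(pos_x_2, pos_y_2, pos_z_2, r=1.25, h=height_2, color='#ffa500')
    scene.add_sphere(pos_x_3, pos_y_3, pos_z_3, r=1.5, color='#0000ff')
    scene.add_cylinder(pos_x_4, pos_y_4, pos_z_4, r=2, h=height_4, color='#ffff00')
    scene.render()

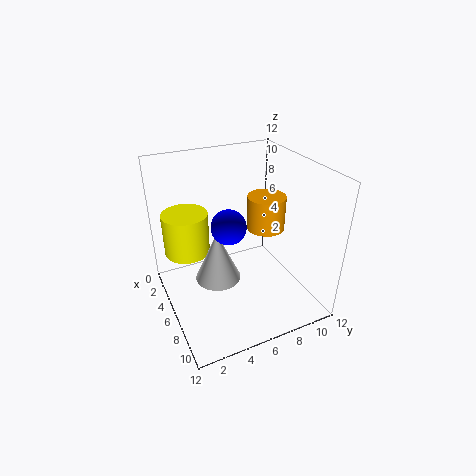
pos_x_1 = 5
pos_y_1 = 4.5
pos_z_1 = 1.75
height_1 = 4.5
pos_x_2 = 10.25
pos_y_2 = 6
pos_z_2 = 9.25
height_2 = 2.25
pos_x_3 = 5.25
pos_y_3 = 5.5
pos_z_3 = 6.75
pos_x_4 = 2.75
pos_y_4 = 2.5
pos_z_4 = 3.75
height_4 = 3.75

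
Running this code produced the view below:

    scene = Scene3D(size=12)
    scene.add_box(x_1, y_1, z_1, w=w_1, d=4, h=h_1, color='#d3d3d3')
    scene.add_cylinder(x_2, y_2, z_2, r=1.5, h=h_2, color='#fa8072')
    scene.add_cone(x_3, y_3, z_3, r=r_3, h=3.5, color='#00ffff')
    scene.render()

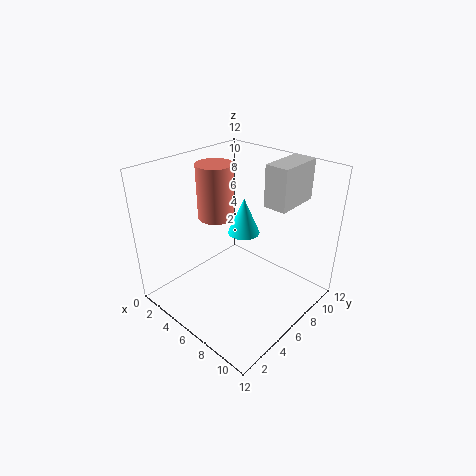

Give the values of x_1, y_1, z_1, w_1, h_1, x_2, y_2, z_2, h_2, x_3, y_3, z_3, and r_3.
x_1 = 7
y_1 = 8
z_1 = 8.5
w_1 = 2
h_1 = 3.5
x_2 = 4
y_2 = 5.5
z_2 = 7.5
h_2 = 4.5
x_3 = 4
y_3 = 9
z_3 = 4.5
r_3 = 1.5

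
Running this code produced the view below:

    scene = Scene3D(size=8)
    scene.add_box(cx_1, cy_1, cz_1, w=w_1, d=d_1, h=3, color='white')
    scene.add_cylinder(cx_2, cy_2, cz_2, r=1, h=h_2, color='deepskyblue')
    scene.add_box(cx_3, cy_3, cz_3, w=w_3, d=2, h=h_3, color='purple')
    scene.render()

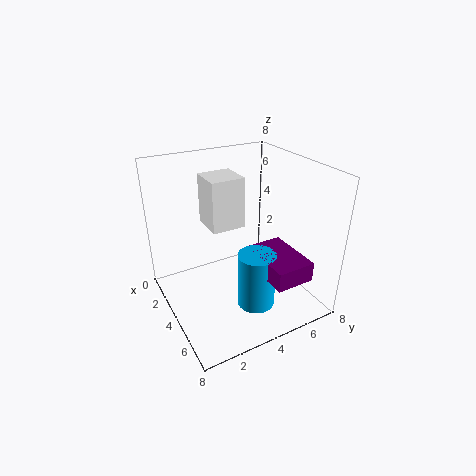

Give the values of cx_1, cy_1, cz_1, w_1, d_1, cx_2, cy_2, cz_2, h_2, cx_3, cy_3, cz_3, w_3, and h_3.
cx_1 = 1; cy_1 = 3; cz_1 = 4; w_1 = 2; d_1 = 2; cx_2 = 6; cy_2 = 4; cz_2 = 1; h_2 = 3; cx_3 = 5; cy_3 = 4; cz_3 = 3; w_3 = 3; h_3 = 1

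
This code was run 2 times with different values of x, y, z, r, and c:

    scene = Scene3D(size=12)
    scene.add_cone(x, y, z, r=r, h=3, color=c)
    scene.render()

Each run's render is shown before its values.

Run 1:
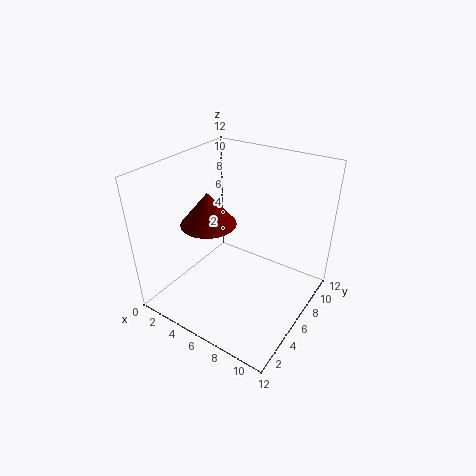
x = 2.5, y = 6.5, z = 6, r = 2.5, c = 'maroon'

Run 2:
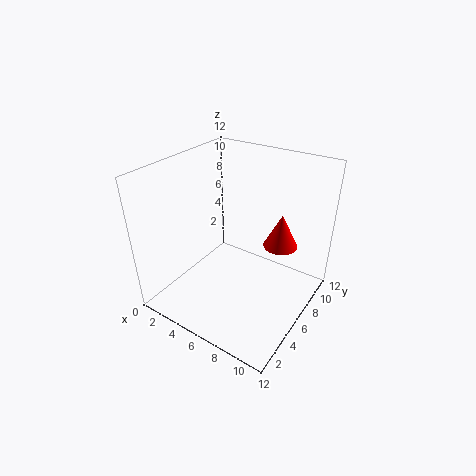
x = 8.5, y = 9, z = 4.5, r = 1.5, c = 'red'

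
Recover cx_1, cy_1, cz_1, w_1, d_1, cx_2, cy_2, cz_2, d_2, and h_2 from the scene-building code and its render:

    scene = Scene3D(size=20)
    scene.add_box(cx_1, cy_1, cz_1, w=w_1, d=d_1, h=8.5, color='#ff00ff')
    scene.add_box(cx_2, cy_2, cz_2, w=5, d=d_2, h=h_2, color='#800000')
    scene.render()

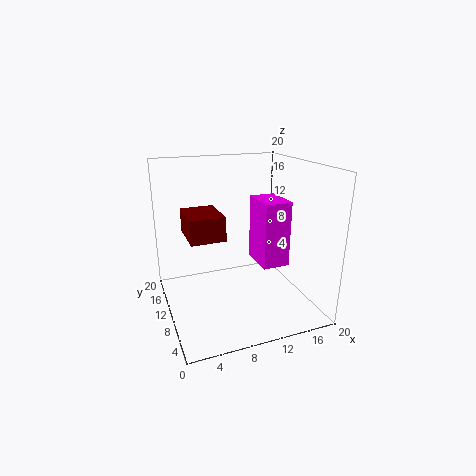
cx_1 = 11.5, cy_1 = 4.5, cz_1 = 7.5, w_1 = 3.5, d_1 = 5, cx_2 = 3.5, cy_2 = 10.5, cz_2 = 9.5, d_2 = 6.5, h_2 = 3.5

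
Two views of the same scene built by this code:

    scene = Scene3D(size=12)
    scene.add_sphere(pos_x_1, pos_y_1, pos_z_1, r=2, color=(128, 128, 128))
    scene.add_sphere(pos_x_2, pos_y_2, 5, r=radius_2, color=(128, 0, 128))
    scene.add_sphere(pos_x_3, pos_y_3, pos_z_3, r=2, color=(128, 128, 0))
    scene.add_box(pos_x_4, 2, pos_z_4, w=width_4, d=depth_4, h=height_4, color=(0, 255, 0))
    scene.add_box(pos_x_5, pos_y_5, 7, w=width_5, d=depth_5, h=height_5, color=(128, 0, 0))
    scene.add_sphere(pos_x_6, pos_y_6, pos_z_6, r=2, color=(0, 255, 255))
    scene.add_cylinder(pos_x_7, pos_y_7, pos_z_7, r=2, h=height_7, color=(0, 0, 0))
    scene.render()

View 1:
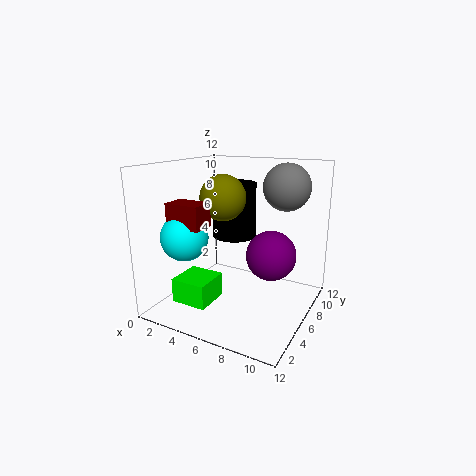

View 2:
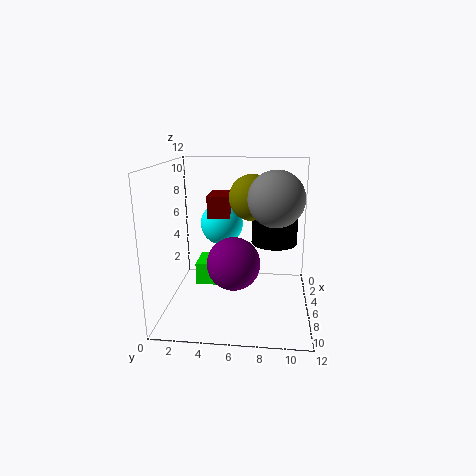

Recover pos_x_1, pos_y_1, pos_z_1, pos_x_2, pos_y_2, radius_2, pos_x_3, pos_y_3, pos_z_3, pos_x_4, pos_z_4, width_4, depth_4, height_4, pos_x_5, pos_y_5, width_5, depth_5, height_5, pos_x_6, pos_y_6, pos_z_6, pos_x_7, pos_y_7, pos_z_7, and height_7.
pos_x_1 = 9, pos_y_1 = 9, pos_z_1 = 10, pos_x_2 = 9, pos_y_2 = 6, radius_2 = 2, pos_x_3 = 4, pos_y_3 = 7, pos_z_3 = 9, pos_x_4 = 2, pos_z_4 = 1, width_4 = 3, depth_4 = 3, height_4 = 2, pos_x_5 = 1, pos_y_5 = 3, width_5 = 3, depth_5 = 2, height_5 = 2, pos_x_6 = 2, pos_y_6 = 4, pos_z_6 = 6, pos_x_7 = 4, pos_y_7 = 9, pos_z_7 = 5, height_7 = 5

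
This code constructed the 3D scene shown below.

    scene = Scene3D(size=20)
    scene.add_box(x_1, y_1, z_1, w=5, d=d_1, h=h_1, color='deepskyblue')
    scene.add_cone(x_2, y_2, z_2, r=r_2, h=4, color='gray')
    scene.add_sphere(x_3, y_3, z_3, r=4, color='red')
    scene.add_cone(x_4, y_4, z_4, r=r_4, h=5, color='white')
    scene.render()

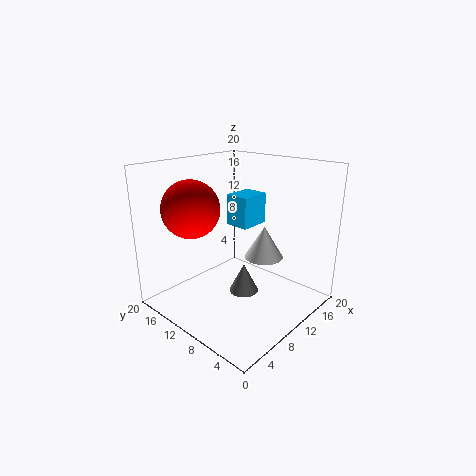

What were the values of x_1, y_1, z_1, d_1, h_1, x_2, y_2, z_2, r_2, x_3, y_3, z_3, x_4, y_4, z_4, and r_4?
x_1 = 15, y_1 = 13, z_1 = 9, d_1 = 4, h_1 = 5, x_2 = 9, y_2 = 8, z_2 = 3, r_2 = 2, x_3 = 6, y_3 = 15, z_3 = 14, x_4 = 16, y_4 = 10, z_4 = 5, r_4 = 3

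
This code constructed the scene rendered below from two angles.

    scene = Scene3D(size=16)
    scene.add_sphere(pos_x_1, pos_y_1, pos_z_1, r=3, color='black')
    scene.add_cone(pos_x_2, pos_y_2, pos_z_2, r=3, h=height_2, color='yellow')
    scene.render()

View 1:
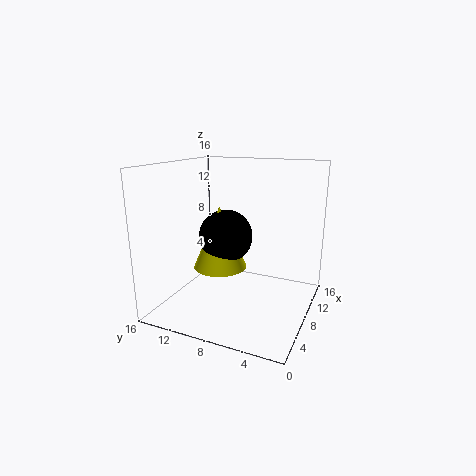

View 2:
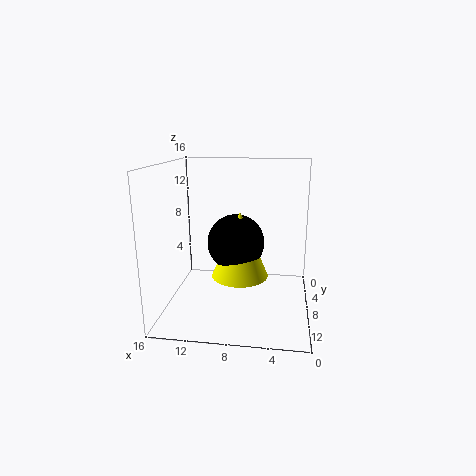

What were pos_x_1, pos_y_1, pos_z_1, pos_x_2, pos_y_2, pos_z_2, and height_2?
pos_x_1 = 8, pos_y_1 = 9.5, pos_z_1 = 8, pos_x_2 = 7.5, pos_y_2 = 10, pos_z_2 = 4.5, height_2 = 7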